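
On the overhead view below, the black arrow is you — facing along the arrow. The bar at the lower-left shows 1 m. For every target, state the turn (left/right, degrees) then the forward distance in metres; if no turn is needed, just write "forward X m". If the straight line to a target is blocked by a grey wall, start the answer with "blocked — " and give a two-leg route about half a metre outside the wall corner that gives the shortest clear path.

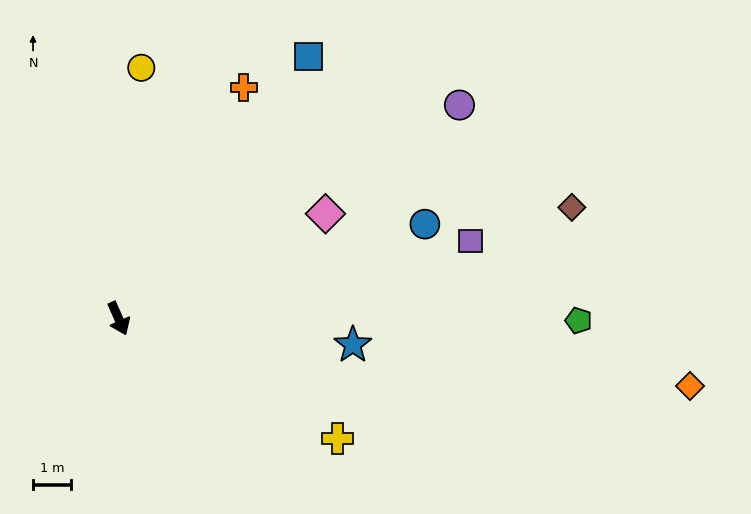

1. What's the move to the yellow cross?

turn left 37°, forward 6.6 m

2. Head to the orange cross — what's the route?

turn left 128°, forward 6.9 m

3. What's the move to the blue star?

turn left 60°, forward 6.2 m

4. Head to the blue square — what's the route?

turn left 120°, forward 8.5 m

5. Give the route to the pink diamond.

turn left 93°, forward 6.1 m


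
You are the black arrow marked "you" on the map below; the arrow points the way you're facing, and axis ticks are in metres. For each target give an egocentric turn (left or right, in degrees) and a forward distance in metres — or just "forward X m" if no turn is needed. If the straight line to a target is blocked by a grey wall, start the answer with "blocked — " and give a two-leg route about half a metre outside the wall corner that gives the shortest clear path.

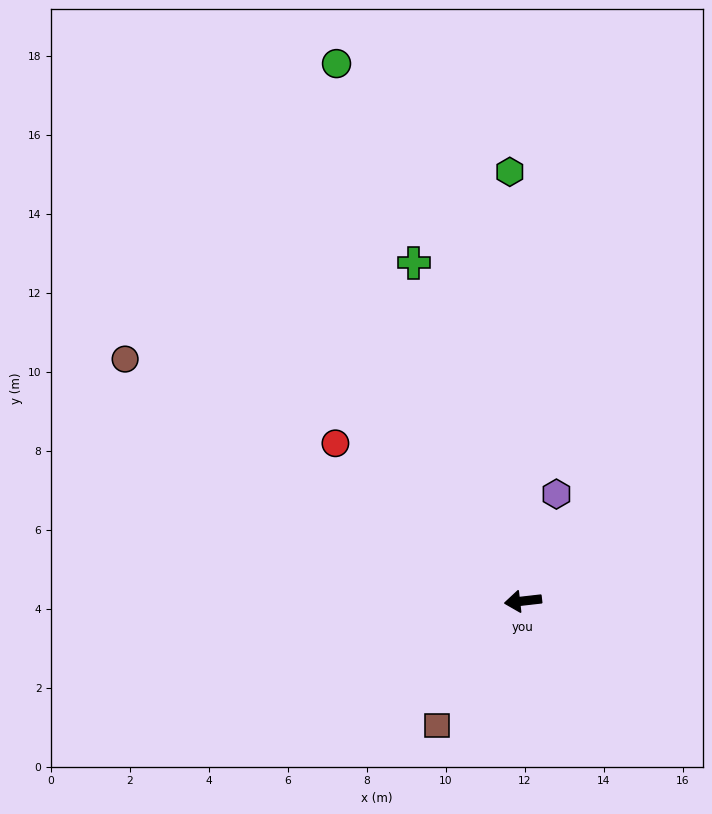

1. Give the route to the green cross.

turn right 79°, forward 9.0 m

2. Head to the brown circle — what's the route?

turn right 38°, forward 11.8 m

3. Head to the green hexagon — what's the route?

turn right 95°, forward 10.9 m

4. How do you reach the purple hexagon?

turn right 114°, forward 2.8 m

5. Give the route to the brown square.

turn left 49°, forward 3.8 m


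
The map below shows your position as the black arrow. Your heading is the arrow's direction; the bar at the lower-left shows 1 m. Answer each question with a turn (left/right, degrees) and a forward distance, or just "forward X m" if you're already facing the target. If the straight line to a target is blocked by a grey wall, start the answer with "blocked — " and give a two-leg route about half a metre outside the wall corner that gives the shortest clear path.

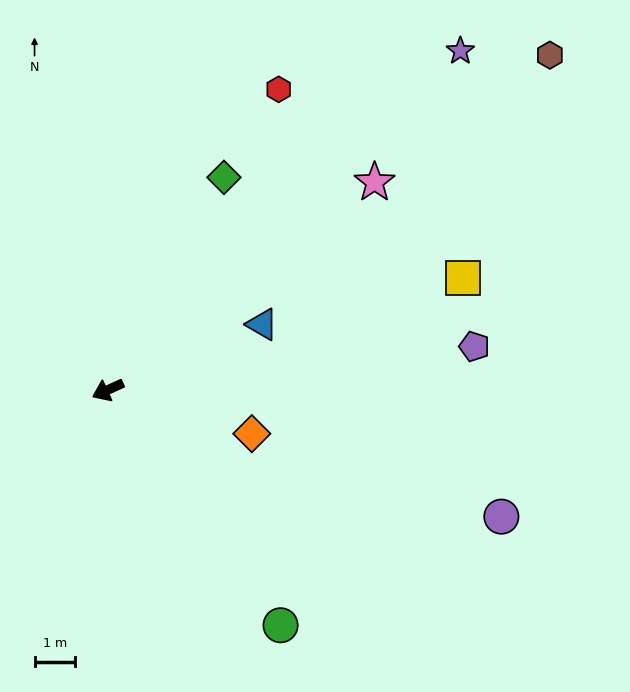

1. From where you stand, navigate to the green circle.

turn left 102°, forward 7.2 m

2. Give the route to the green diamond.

turn right 143°, forward 5.9 m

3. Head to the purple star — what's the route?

turn right 161°, forward 12.0 m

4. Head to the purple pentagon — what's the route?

turn left 162°, forward 9.0 m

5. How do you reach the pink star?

turn right 167°, forward 8.3 m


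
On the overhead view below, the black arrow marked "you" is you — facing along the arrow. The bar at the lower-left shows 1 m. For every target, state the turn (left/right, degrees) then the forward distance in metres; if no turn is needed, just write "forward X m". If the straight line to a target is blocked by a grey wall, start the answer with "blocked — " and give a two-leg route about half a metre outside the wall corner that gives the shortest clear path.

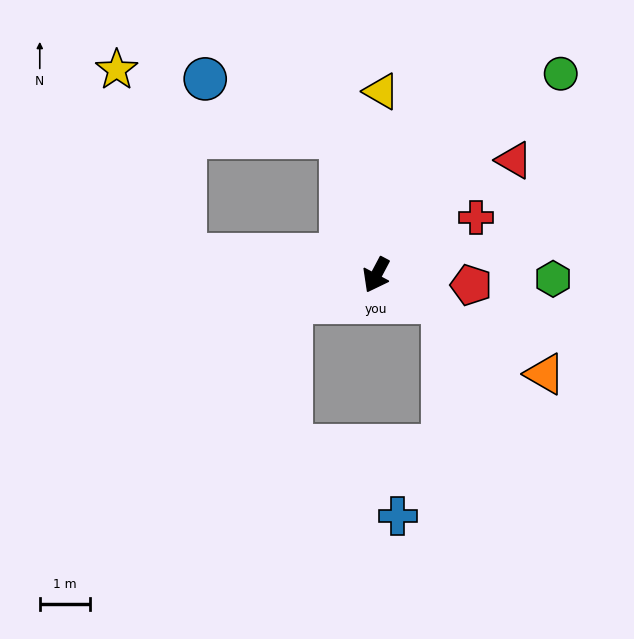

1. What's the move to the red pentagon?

turn left 112°, forward 1.9 m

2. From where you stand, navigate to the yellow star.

blocked — turn right 68°, forward 3.9 m, then turn right 64°, forward 3.9 m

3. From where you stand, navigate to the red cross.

turn left 148°, forward 2.3 m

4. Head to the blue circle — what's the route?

blocked — turn right 138°, forward 2.8 m, then turn left 53°, forward 3.0 m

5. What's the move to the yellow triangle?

turn right 154°, forward 3.7 m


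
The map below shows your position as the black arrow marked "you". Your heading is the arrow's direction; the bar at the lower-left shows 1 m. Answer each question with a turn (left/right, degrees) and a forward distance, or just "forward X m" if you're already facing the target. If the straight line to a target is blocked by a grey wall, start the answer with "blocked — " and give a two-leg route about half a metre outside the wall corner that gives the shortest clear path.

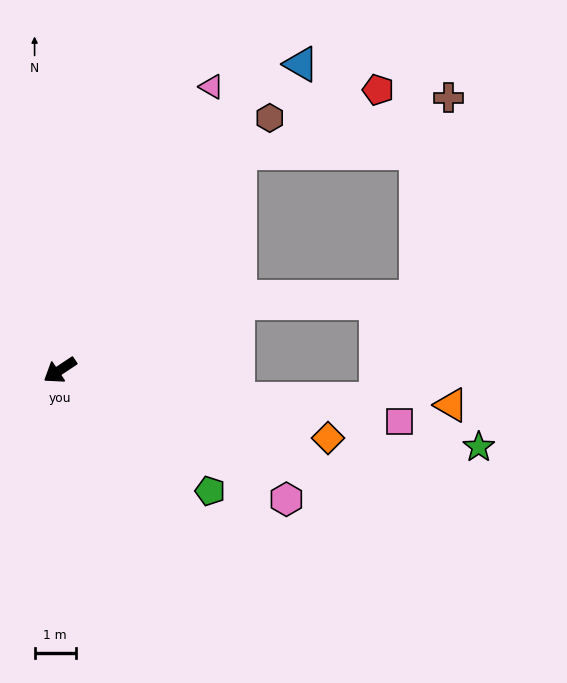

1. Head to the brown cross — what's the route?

blocked — turn right 163°, forward 6.8 m, then turn right 36°, forward 5.2 m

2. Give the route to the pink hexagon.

turn left 117°, forward 6.3 m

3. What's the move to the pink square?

turn left 138°, forward 8.3 m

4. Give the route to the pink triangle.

turn right 152°, forward 7.8 m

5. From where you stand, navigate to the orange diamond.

turn left 132°, forward 6.7 m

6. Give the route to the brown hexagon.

turn right 163°, forward 7.9 m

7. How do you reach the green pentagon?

turn left 108°, forward 4.7 m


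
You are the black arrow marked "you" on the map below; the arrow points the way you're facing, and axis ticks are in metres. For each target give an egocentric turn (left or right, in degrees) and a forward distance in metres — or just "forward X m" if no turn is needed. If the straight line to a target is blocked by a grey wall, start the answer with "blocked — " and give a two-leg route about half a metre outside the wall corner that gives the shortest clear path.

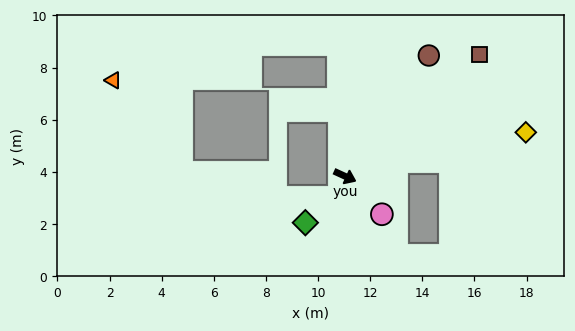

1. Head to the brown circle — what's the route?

turn left 80°, forward 5.6 m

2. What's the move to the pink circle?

turn right 21°, forward 2.0 m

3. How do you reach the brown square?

turn left 67°, forward 7.0 m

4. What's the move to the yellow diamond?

turn left 38°, forward 7.1 m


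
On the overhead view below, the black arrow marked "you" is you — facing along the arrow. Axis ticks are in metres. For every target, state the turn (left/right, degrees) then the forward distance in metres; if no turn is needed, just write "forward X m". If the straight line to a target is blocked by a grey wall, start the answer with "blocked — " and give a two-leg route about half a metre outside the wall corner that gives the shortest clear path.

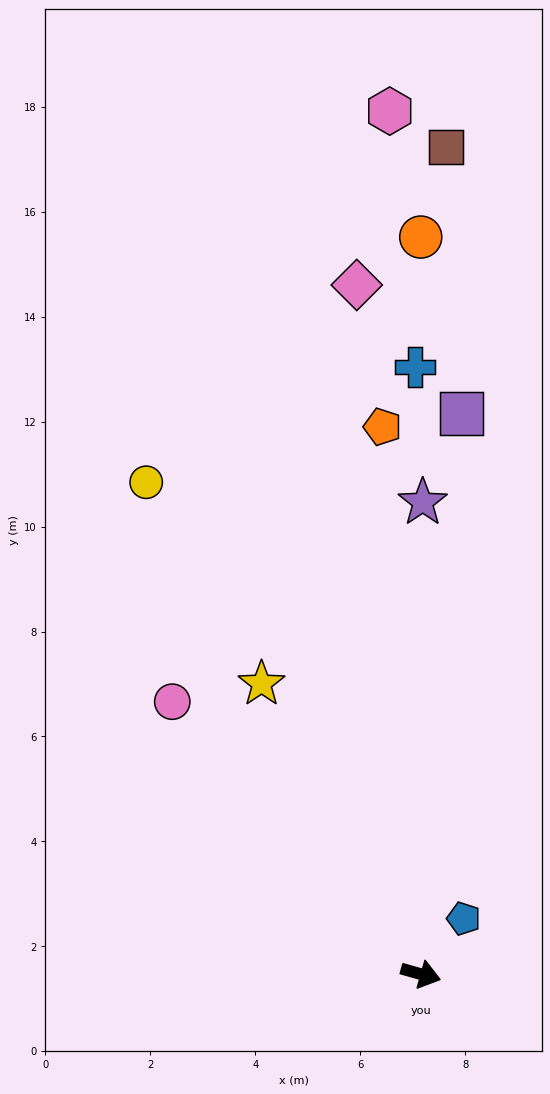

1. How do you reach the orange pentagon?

turn left 110°, forward 10.5 m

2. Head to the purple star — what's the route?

turn left 106°, forward 9.0 m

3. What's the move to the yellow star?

turn left 134°, forward 6.3 m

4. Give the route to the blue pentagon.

turn left 68°, forward 1.3 m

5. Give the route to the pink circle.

turn left 148°, forward 7.0 m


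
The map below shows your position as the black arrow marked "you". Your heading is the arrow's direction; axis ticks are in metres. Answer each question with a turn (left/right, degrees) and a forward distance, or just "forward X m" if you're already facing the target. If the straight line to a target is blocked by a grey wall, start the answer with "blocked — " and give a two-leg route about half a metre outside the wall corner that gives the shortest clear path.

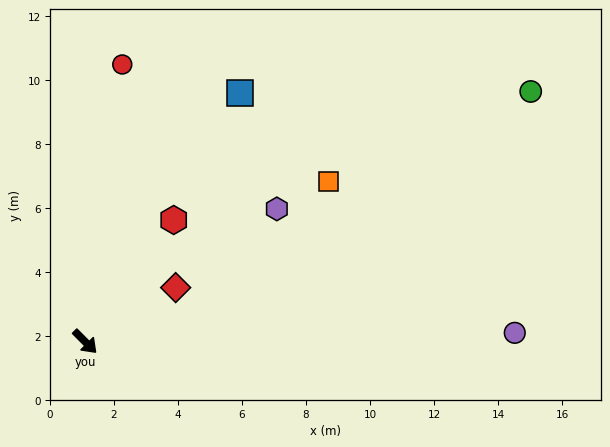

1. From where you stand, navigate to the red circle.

turn left 127°, forward 8.7 m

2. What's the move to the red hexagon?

turn left 99°, forward 4.7 m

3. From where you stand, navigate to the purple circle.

turn left 46°, forward 13.4 m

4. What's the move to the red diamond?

turn left 76°, forward 3.3 m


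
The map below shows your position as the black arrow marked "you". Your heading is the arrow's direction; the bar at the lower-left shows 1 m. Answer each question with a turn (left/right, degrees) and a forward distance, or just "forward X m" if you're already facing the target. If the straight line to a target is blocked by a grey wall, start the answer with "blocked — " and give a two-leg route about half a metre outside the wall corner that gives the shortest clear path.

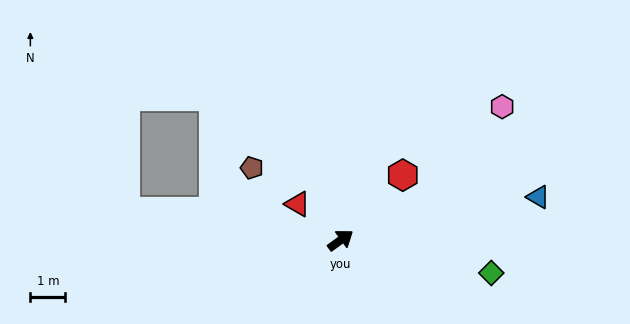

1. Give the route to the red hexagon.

turn left 10°, forward 2.6 m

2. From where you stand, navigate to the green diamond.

turn right 48°, forward 4.4 m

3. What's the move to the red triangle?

turn left 104°, forward 1.6 m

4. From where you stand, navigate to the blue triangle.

turn right 24°, forward 5.8 m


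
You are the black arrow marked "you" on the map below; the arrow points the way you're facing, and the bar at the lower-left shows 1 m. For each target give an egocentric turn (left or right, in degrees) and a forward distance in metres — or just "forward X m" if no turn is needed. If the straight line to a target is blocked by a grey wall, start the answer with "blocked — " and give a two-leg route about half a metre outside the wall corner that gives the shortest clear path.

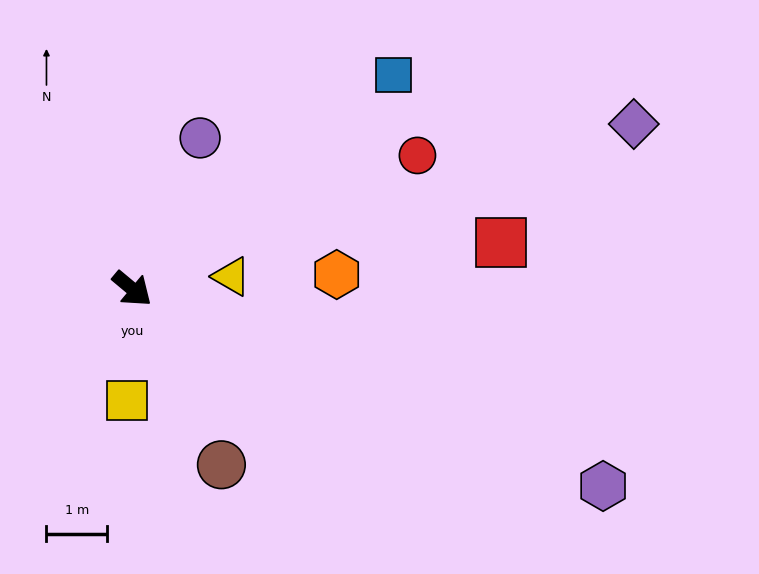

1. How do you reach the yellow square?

turn right 53°, forward 1.8 m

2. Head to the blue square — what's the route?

turn left 79°, forward 5.6 m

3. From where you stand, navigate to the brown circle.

turn right 23°, forward 3.3 m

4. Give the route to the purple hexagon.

turn left 17°, forward 8.4 m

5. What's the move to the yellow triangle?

turn left 47°, forward 1.6 m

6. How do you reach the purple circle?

turn left 106°, forward 2.7 m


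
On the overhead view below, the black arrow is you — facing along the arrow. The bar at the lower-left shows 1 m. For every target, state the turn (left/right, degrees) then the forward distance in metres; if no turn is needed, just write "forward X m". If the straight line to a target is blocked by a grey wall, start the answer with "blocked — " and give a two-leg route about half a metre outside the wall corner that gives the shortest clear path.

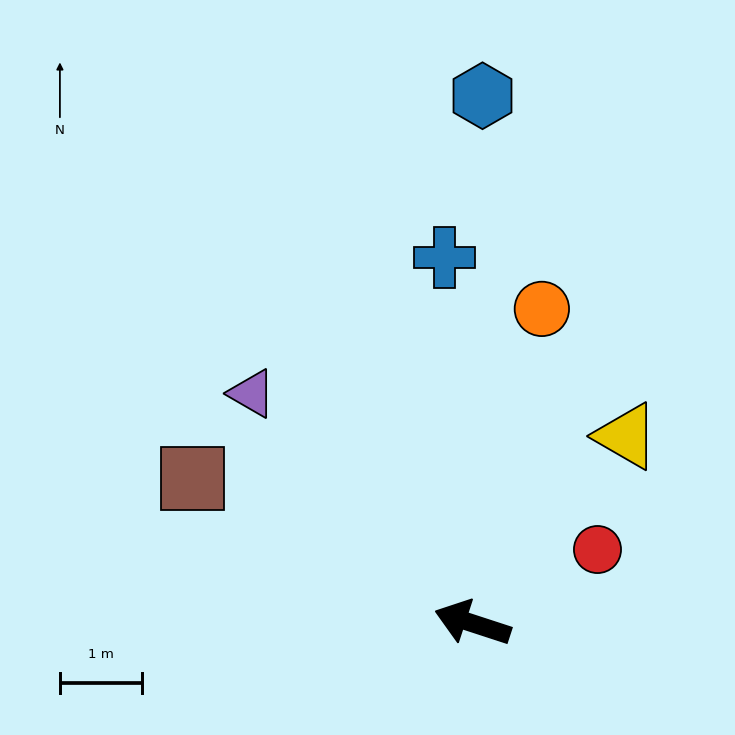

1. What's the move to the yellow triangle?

turn right 111°, forward 3.0 m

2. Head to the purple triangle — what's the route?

turn right 28°, forward 3.9 m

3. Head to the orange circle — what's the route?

turn right 84°, forward 3.9 m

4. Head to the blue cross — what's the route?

turn right 68°, forward 4.5 m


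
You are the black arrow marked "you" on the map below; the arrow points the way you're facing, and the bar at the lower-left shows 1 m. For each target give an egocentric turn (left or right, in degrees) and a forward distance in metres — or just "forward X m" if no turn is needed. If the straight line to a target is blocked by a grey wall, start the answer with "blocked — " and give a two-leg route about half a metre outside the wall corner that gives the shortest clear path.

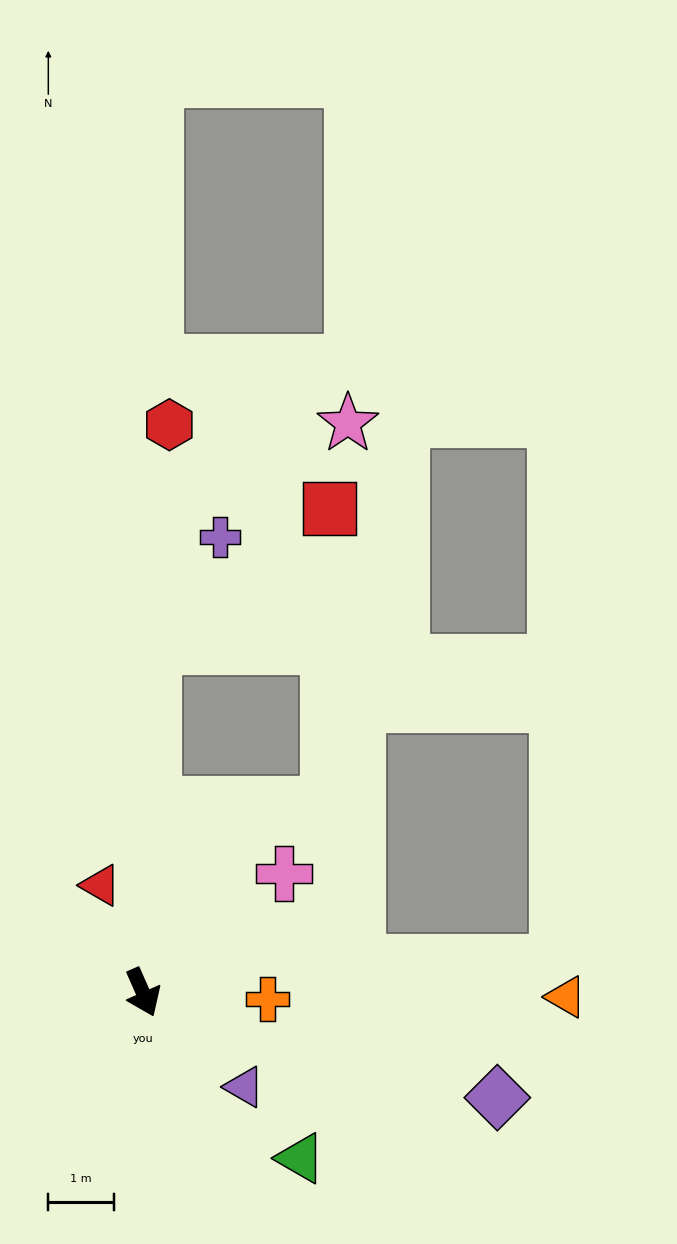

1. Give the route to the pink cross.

turn left 106°, forward 2.8 m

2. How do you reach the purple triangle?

turn left 23°, forward 2.1 m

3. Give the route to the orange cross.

turn left 63°, forward 1.9 m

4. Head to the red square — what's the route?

blocked — turn left 154°, forward 5.3 m, then turn right 50°, forward 3.4 m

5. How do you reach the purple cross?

blocked — turn left 154°, forward 5.3 m, then turn right 29°, forward 1.9 m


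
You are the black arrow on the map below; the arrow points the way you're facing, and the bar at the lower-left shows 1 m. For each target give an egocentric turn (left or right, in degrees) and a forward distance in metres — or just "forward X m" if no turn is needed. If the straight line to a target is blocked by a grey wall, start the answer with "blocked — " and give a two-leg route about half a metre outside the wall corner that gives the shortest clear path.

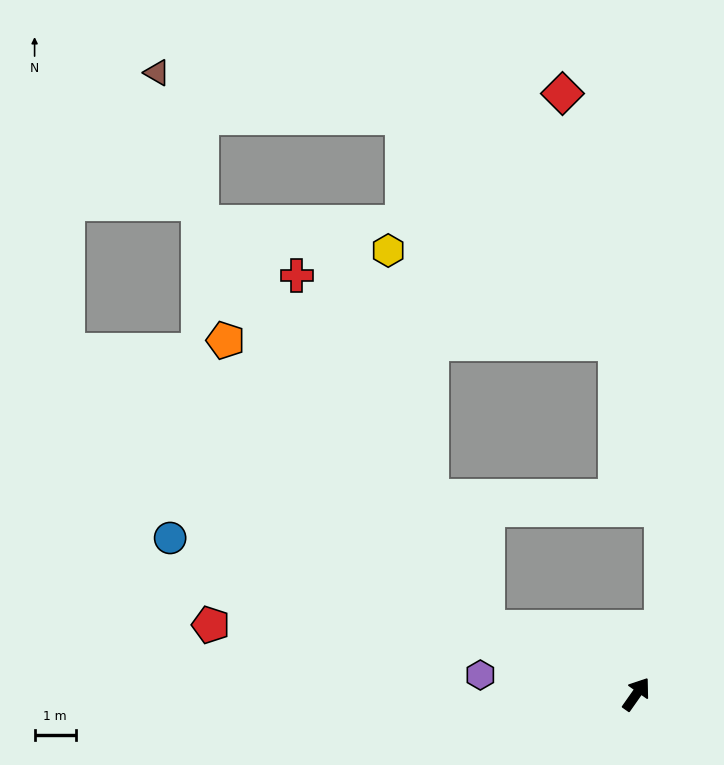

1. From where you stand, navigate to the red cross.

blocked — turn left 101°, forward 3.9 m, then turn right 37°, forward 9.7 m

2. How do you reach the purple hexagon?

turn left 118°, forward 3.8 m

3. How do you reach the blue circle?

turn left 107°, forward 11.9 m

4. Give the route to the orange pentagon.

blocked — turn left 101°, forward 3.9 m, then turn right 23°, forward 9.4 m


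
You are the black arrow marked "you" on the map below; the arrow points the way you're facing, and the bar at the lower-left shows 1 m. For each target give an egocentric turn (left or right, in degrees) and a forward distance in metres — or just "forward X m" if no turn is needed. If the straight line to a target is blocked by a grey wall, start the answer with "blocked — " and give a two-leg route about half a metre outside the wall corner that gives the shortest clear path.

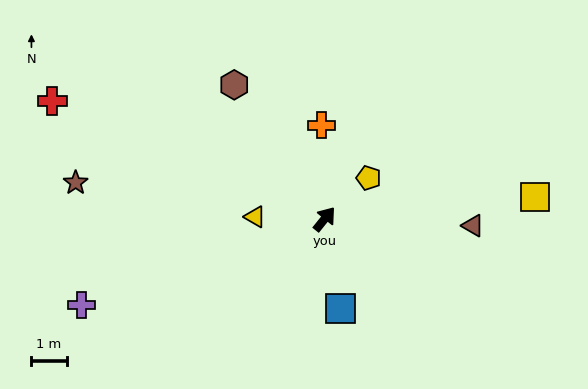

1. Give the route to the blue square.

turn right 131°, forward 2.6 m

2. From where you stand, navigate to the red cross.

turn left 105°, forward 8.5 m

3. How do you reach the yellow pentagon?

turn right 8°, forward 1.7 m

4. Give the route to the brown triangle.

turn right 54°, forward 4.2 m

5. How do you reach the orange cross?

turn left 41°, forward 2.7 m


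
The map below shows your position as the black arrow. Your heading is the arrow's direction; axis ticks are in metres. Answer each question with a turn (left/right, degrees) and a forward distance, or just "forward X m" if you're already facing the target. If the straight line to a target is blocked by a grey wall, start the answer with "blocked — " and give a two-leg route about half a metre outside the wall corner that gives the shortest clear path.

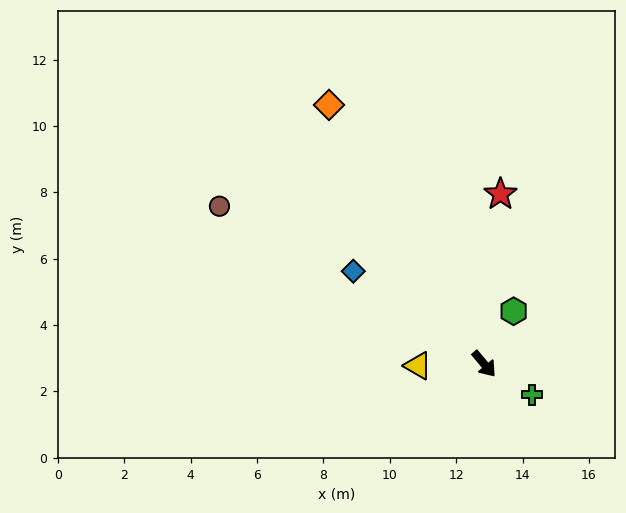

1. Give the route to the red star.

turn left 134°, forward 5.1 m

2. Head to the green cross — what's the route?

turn left 17°, forward 1.7 m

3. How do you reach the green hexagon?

turn left 111°, forward 1.8 m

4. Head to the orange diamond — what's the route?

turn left 171°, forward 9.1 m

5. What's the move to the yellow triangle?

turn right 128°, forward 2.0 m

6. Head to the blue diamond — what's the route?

turn right 165°, forward 4.8 m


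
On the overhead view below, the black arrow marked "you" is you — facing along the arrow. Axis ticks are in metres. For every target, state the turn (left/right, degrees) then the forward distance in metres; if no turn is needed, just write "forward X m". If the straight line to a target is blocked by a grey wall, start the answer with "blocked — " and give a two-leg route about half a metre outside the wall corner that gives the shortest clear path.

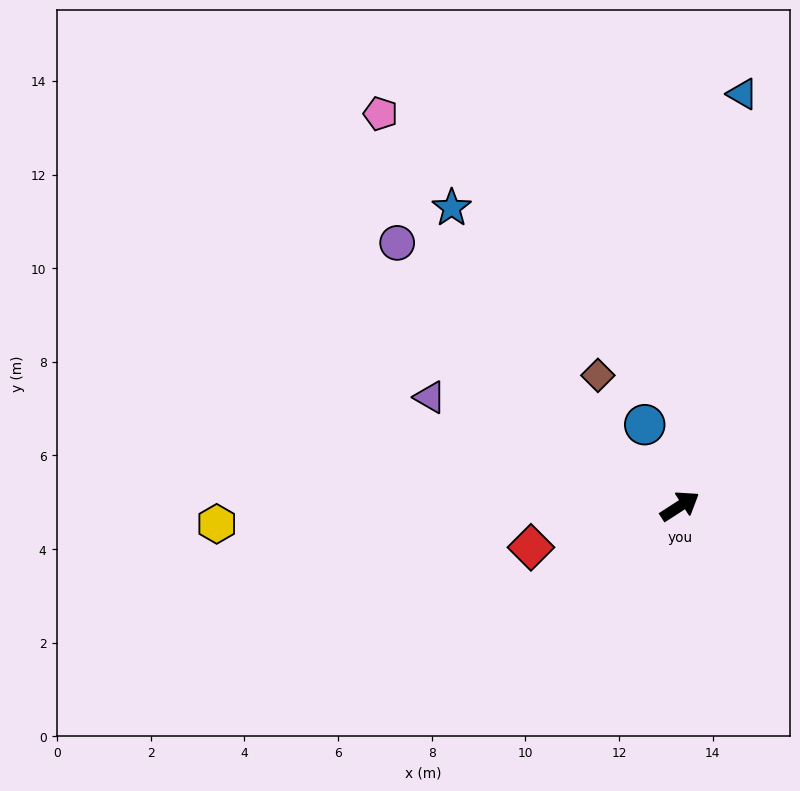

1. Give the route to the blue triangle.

turn left 49°, forward 8.9 m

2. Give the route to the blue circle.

turn left 80°, forward 1.9 m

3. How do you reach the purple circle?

turn left 104°, forward 8.3 m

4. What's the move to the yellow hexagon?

turn left 149°, forward 9.9 m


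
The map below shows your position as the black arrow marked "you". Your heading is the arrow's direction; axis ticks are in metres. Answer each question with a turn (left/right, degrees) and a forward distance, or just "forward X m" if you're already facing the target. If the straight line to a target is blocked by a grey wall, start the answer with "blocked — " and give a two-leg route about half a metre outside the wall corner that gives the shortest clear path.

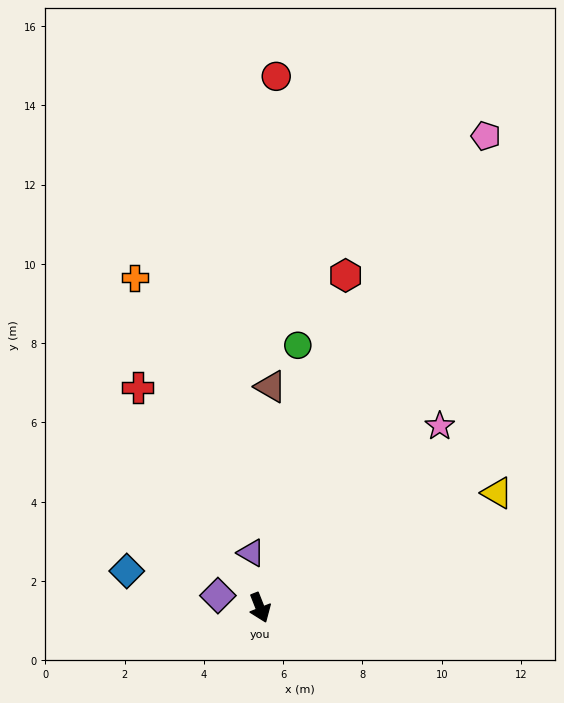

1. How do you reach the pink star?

turn left 114°, forward 6.4 m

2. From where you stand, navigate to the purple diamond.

turn right 128°, forward 1.1 m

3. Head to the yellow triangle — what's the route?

turn left 94°, forward 6.6 m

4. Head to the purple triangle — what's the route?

turn left 168°, forward 1.4 m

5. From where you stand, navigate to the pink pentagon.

turn left 133°, forward 13.2 m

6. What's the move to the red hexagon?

turn left 144°, forward 8.7 m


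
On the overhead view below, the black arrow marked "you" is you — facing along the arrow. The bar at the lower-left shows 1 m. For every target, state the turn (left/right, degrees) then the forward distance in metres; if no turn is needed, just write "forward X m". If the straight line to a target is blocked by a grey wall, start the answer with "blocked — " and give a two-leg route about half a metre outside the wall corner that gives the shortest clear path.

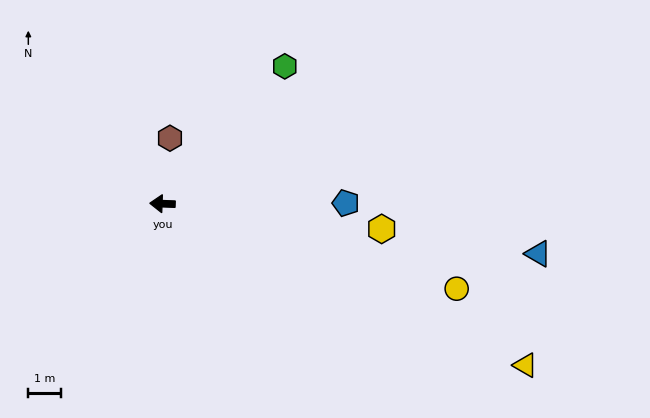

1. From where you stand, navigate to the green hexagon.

turn right 130°, forward 5.7 m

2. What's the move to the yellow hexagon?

turn left 176°, forward 6.8 m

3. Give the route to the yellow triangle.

turn left 158°, forward 12.3 m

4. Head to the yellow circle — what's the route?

turn left 166°, forward 9.5 m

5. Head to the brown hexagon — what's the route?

turn right 94°, forward 2.0 m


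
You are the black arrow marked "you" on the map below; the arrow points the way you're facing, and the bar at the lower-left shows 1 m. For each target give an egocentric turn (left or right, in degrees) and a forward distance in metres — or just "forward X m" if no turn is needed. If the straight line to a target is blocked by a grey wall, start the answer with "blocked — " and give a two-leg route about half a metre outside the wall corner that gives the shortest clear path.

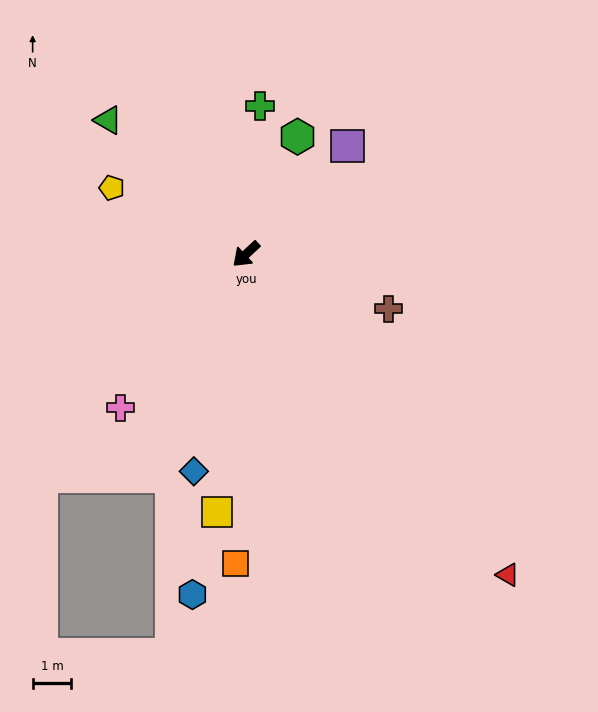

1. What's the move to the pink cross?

turn left 8°, forward 5.1 m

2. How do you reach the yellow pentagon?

turn right 69°, forward 3.9 m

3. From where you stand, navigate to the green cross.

turn right 138°, forward 3.8 m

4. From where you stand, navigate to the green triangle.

turn right 87°, forward 5.0 m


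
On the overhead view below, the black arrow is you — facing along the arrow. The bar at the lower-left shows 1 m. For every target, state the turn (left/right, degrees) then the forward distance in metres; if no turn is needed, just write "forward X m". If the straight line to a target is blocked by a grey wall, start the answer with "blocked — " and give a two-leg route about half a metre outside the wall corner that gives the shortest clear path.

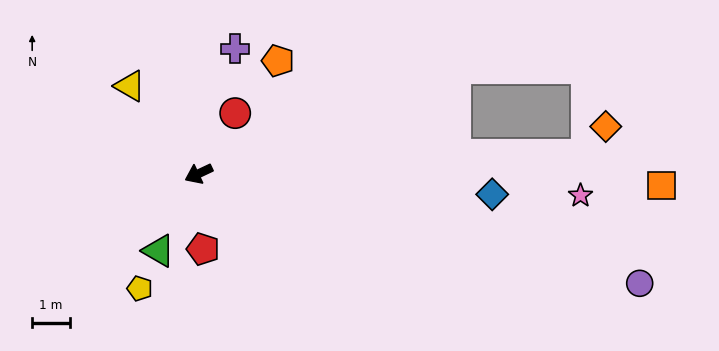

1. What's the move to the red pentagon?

turn left 68°, forward 2.0 m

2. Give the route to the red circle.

turn right 146°, forward 1.9 m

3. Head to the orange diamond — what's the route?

blocked — turn left 158°, forward 10.4 m, then turn left 54°, forward 0.9 m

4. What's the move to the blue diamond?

turn left 151°, forward 7.9 m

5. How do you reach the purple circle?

turn left 141°, forward 12.1 m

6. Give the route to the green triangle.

turn left 37°, forward 2.3 m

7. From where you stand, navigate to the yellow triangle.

turn right 77°, forward 3.0 m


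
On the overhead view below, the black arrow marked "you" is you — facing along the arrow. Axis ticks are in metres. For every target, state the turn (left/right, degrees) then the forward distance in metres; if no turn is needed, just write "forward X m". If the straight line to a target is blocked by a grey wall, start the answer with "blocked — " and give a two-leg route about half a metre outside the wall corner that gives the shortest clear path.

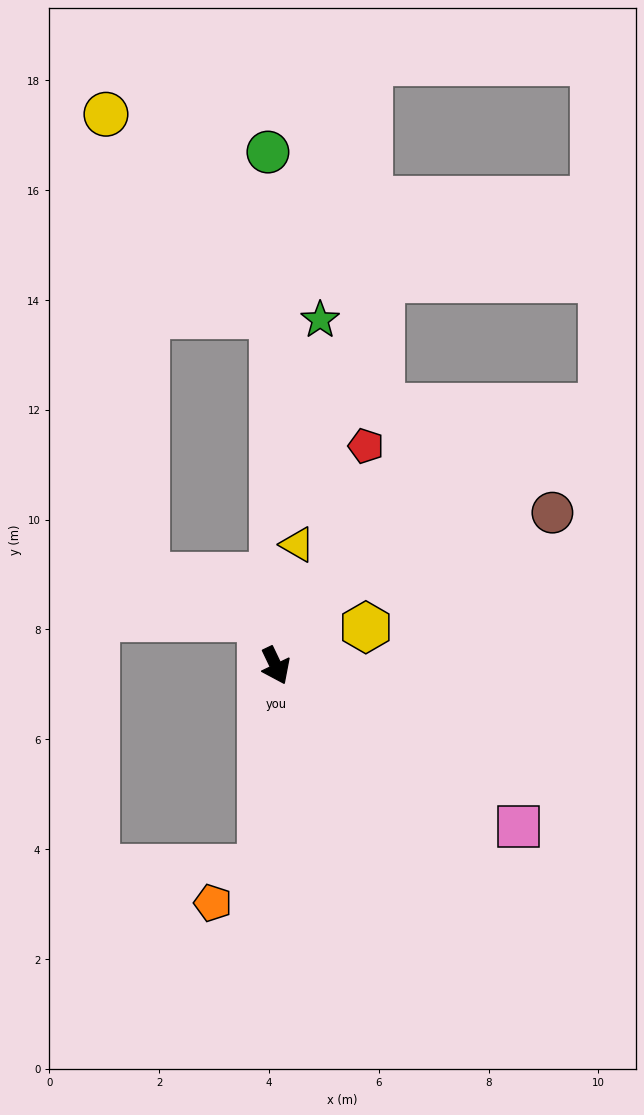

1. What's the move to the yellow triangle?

turn left 144°, forward 2.2 m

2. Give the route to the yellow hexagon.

turn left 88°, forward 1.8 m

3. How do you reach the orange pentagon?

blocked — turn right 30°, forward 3.7 m, then turn right 50°, forward 1.1 m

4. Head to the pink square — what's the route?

turn left 31°, forward 5.3 m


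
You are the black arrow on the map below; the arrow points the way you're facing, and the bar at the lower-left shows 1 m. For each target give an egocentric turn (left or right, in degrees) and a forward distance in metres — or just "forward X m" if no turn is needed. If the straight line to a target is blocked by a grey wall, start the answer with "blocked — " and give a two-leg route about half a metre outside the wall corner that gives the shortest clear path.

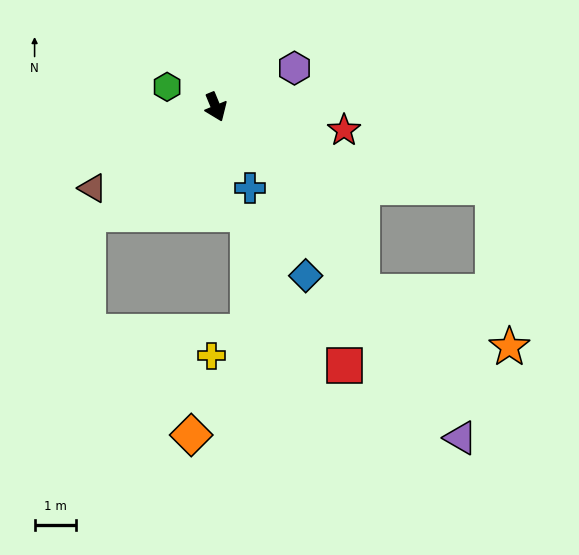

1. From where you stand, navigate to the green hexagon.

turn right 135°, forward 1.3 m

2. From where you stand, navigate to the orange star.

blocked — turn left 16°, forward 5.7 m, then turn left 31°, forward 3.7 m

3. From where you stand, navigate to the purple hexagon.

turn left 94°, forward 2.1 m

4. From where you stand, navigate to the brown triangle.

turn right 79°, forward 3.5 m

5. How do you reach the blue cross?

forward 2.1 m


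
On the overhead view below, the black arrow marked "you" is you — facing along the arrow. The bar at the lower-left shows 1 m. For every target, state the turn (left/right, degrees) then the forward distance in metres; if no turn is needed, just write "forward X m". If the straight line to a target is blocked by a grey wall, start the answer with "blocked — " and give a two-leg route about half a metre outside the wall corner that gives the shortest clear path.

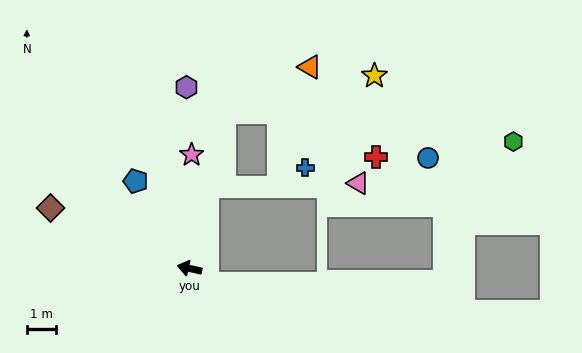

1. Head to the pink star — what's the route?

turn right 78°, forward 4.0 m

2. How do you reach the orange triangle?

blocked — turn right 90°, forward 5.6 m, then turn right 50°, forward 3.4 m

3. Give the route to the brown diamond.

turn right 11°, forward 5.3 m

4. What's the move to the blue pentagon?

turn right 46°, forward 3.6 m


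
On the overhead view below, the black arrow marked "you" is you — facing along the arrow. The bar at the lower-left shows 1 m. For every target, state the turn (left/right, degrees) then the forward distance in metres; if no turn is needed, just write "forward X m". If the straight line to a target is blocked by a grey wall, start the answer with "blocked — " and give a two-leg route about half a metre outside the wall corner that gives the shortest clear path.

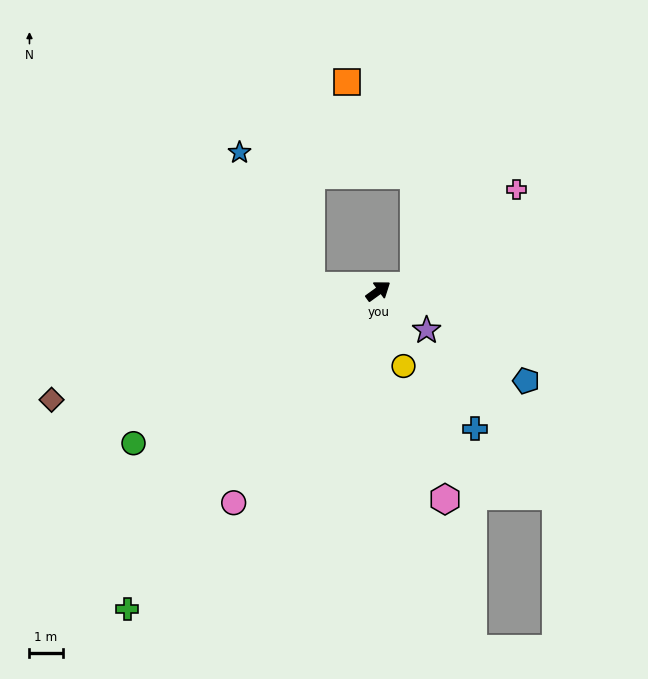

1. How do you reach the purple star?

turn right 75°, forward 1.9 m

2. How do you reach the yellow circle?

turn right 107°, forward 2.4 m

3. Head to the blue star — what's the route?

blocked — turn left 140°, forward 2.0 m, then turn right 58°, forward 4.6 m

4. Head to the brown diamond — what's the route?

turn left 163°, forward 10.4 m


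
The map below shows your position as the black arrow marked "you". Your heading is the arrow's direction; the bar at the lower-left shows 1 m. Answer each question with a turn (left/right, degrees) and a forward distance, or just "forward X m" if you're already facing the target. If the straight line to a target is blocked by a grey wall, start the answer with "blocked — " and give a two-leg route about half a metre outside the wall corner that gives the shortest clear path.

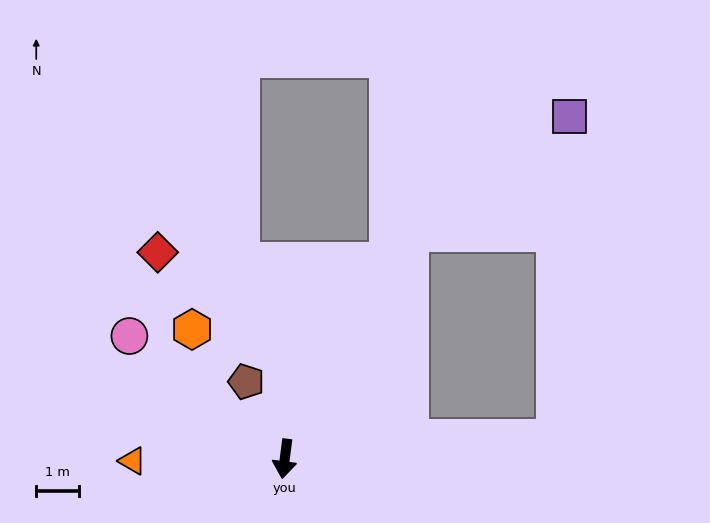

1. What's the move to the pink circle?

turn right 121°, forward 4.6 m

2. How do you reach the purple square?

blocked — turn left 158°, forward 6.0 m, then turn right 24°, forward 4.6 m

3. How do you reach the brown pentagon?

turn right 146°, forward 2.0 m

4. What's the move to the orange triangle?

turn right 82°, forward 3.5 m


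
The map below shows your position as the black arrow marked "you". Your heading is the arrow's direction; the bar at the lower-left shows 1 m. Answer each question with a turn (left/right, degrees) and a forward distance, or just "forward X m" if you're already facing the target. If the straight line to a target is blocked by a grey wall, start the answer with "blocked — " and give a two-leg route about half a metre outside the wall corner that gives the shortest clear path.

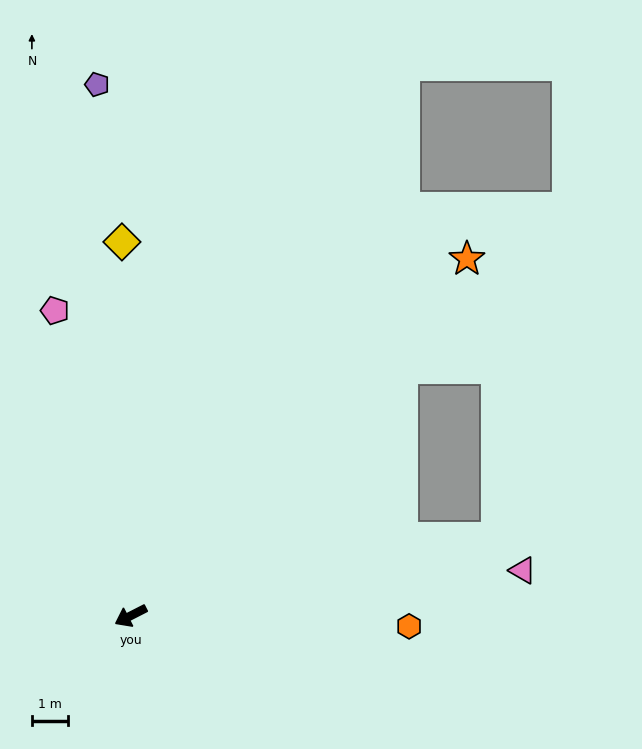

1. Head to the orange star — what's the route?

turn right 160°, forward 13.4 m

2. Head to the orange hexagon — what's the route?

turn left 151°, forward 7.6 m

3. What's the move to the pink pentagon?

turn right 103°, forward 8.6 m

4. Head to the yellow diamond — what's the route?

turn right 116°, forward 10.2 m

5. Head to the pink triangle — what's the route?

turn left 160°, forward 10.8 m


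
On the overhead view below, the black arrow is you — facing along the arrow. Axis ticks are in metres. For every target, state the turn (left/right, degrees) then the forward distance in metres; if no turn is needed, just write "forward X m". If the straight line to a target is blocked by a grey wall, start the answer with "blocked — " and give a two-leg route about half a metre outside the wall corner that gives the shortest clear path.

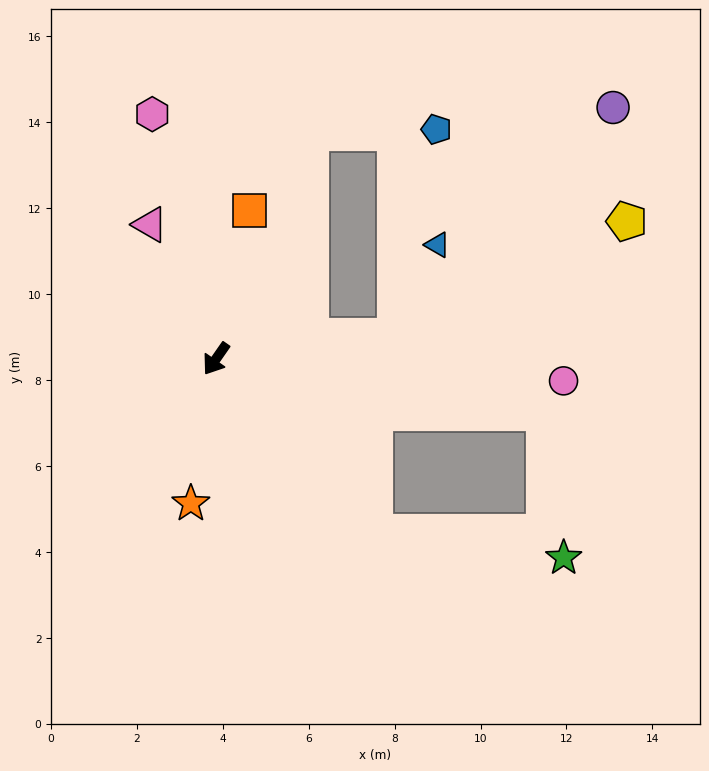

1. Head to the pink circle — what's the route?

turn left 121°, forward 8.1 m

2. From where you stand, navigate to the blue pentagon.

blocked — turn left 132°, forward 4.2 m, then turn left 72°, forward 4.9 m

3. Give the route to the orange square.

turn right 158°, forward 3.5 m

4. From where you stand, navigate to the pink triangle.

turn right 119°, forward 3.5 m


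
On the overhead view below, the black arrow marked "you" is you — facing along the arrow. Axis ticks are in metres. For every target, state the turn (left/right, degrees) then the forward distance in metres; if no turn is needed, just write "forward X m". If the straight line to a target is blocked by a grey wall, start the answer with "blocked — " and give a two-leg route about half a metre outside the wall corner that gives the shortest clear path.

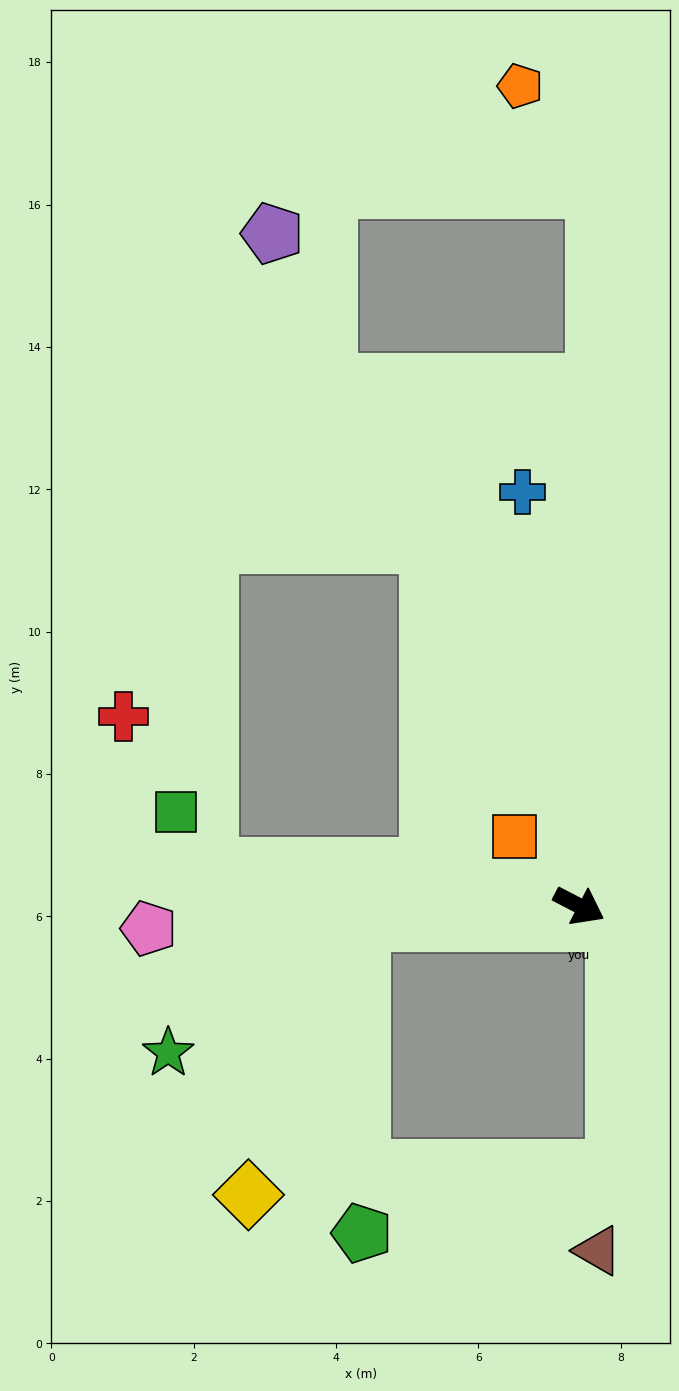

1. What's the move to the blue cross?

turn left 125°, forward 5.9 m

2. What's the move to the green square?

blocked — turn right 158°, forward 5.2 m, then turn right 55°, forward 0.9 m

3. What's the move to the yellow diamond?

blocked — turn right 148°, forward 3.1 m, then turn left 63°, forward 4.1 m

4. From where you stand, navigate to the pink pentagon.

turn right 150°, forward 6.1 m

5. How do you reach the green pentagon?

blocked — turn right 148°, forward 3.1 m, then turn left 86°, forward 4.4 m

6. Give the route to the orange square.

turn left 160°, forward 1.3 m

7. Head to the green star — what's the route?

blocked — turn right 148°, forward 3.1 m, then turn left 30°, forward 3.3 m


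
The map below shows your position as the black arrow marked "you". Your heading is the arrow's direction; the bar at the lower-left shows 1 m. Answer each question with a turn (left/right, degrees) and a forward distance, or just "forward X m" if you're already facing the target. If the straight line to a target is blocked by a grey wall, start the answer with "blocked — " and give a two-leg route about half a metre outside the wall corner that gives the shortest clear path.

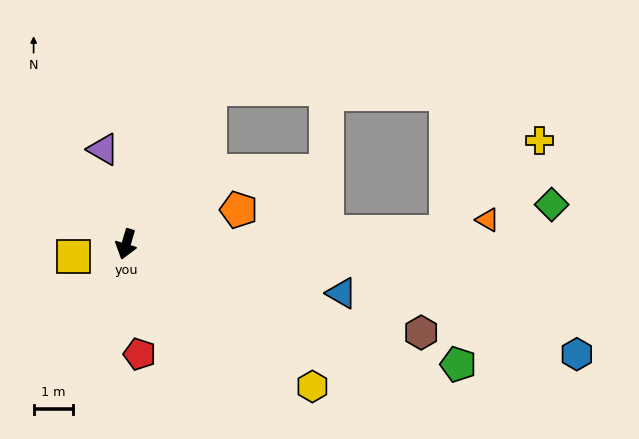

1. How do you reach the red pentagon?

turn left 24°, forward 2.8 m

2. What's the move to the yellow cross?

blocked — turn left 109°, forward 8.2 m, then turn left 42°, forward 3.4 m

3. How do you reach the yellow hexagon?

turn left 69°, forward 6.0 m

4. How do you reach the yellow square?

turn right 60°, forward 1.4 m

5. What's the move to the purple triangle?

turn right 150°, forward 2.5 m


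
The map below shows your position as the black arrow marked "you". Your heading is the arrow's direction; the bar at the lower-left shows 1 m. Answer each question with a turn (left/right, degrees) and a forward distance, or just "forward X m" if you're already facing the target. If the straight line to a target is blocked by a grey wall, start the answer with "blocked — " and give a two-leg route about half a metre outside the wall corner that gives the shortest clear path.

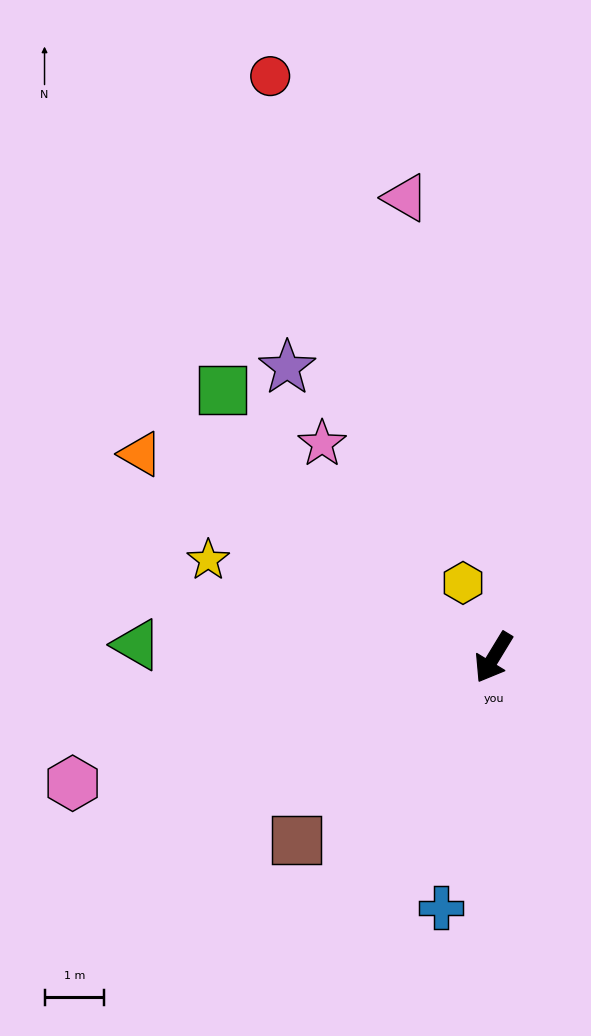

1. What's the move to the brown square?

turn right 16°, forward 4.5 m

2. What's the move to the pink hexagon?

turn right 42°, forward 7.4 m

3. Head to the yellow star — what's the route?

turn right 78°, forward 5.1 m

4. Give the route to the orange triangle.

turn right 89°, forward 6.9 m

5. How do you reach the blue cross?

turn left 19°, forward 4.3 m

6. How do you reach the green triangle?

turn right 61°, forward 6.0 m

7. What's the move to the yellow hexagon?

turn right 126°, forward 1.4 m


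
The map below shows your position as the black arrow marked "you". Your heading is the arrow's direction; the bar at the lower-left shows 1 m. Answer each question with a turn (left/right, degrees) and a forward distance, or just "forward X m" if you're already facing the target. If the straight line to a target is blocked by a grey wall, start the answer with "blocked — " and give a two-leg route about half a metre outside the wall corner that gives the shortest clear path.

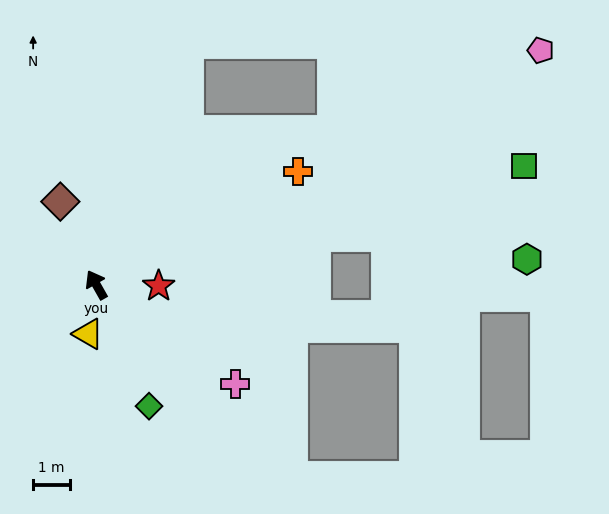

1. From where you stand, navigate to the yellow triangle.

turn left 141°, forward 1.3 m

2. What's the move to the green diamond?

turn left 174°, forward 3.6 m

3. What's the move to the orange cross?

turn right 90°, forward 6.2 m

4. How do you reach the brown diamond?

turn right 6°, forward 2.4 m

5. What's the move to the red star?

turn right 121°, forward 1.7 m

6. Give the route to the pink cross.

turn right 155°, forward 4.6 m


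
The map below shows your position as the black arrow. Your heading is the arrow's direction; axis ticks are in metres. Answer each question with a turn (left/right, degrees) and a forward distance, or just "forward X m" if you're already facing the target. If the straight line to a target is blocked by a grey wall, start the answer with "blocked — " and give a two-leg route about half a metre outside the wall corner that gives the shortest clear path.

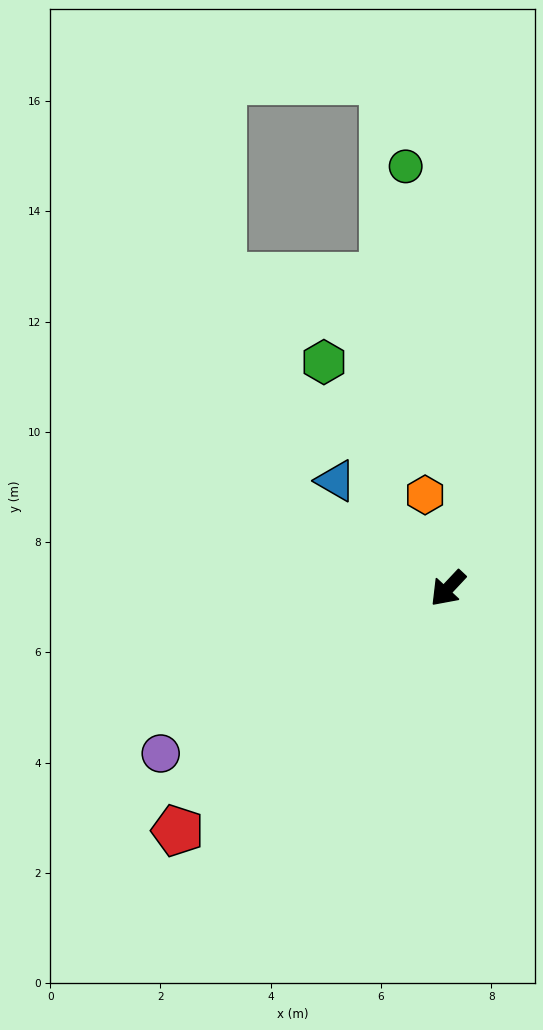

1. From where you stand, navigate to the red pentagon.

turn right 5°, forward 6.6 m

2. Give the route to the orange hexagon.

turn right 123°, forward 1.7 m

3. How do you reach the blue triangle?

turn right 91°, forward 2.8 m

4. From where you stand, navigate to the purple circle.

turn right 17°, forward 6.0 m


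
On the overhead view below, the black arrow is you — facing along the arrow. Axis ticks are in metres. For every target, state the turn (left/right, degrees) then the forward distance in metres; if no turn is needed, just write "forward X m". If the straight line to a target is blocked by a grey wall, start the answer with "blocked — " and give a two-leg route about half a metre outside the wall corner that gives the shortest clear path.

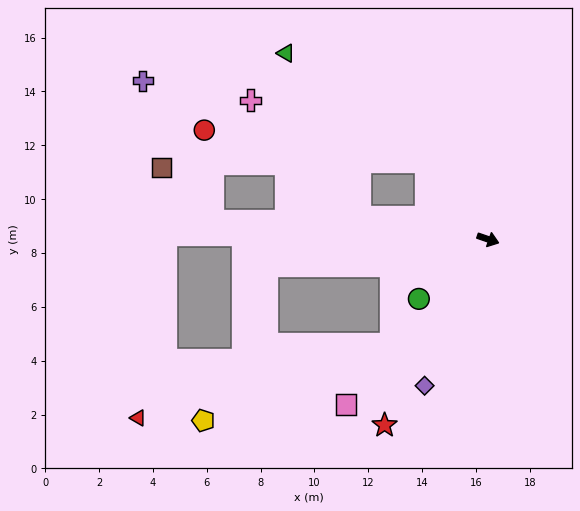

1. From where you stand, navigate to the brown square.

blocked — turn right 165°, forward 10.2 m, then turn right 43°, forward 2.8 m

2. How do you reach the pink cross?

blocked — turn left 147°, forward 3.7 m, then turn left 33°, forward 6.9 m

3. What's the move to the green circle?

turn right 120°, forward 3.4 m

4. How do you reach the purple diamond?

turn right 94°, forward 5.9 m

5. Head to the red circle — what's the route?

blocked — turn left 147°, forward 3.7 m, then turn left 44°, forward 8.3 m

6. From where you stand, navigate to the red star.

turn right 100°, forward 7.9 m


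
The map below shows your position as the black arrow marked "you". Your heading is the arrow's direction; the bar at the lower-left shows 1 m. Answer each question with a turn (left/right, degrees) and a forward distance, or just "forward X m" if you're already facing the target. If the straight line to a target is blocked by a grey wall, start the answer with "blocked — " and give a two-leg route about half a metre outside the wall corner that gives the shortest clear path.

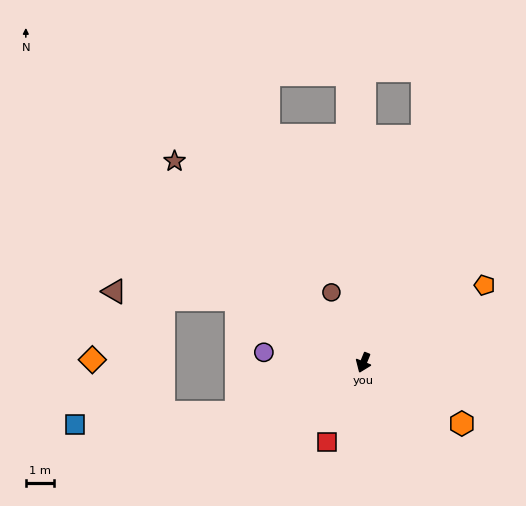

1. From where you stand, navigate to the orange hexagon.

turn left 80°, forward 4.2 m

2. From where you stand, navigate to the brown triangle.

blocked — turn right 94°, forward 5.1 m, then turn left 23°, forward 4.4 m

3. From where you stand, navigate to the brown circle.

turn right 133°, forward 2.8 m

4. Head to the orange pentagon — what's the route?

turn left 145°, forward 5.2 m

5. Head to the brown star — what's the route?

turn right 115°, forward 10.0 m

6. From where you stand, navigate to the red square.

turn right 3°, forward 3.2 m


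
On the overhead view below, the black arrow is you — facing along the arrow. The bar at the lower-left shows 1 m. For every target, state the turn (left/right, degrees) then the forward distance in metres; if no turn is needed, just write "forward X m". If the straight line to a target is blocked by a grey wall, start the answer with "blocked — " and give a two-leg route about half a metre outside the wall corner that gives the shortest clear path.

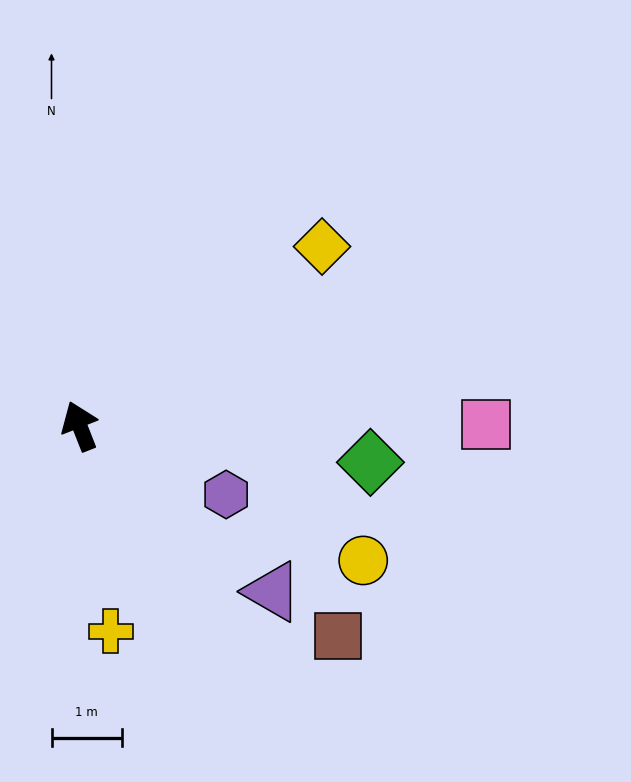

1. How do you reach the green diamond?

turn right 119°, forward 4.2 m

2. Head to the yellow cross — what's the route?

turn left 167°, forward 3.0 m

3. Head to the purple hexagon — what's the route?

turn right 137°, forward 2.3 m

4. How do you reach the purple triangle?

turn right 152°, forward 3.6 m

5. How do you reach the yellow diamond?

turn right 75°, forward 4.3 m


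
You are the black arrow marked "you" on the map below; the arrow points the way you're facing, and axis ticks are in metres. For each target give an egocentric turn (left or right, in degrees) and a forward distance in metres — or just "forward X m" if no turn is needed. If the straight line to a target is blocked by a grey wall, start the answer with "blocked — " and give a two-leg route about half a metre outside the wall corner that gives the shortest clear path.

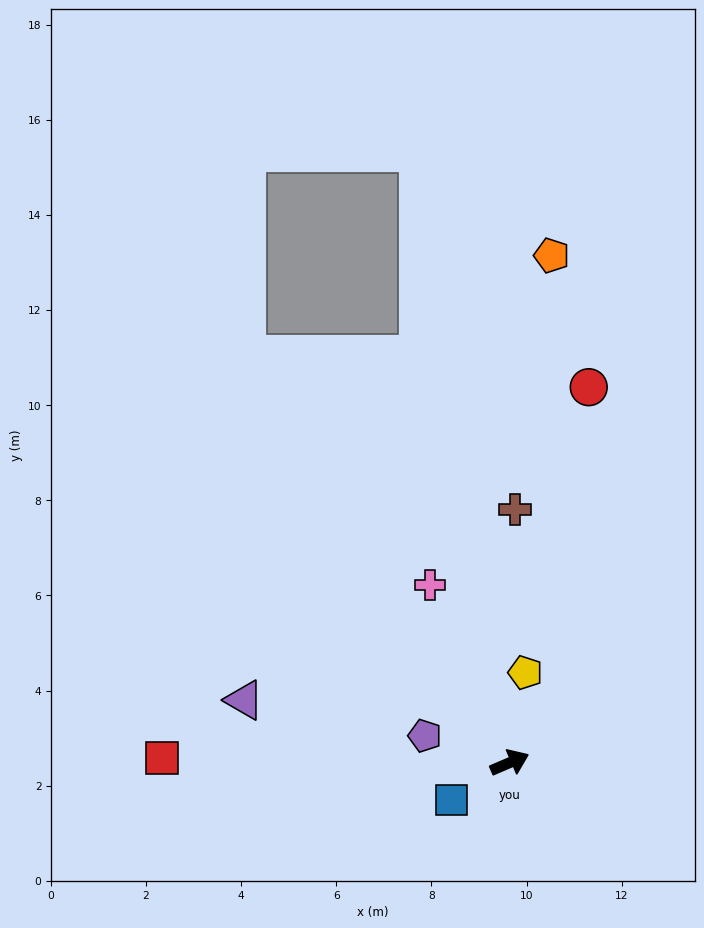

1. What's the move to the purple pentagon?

turn left 139°, forward 1.9 m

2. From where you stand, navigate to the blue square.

turn right 171°, forward 1.5 m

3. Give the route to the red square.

turn left 156°, forward 7.3 m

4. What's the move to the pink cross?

turn left 91°, forward 4.1 m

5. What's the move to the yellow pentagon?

turn left 57°, forward 1.9 m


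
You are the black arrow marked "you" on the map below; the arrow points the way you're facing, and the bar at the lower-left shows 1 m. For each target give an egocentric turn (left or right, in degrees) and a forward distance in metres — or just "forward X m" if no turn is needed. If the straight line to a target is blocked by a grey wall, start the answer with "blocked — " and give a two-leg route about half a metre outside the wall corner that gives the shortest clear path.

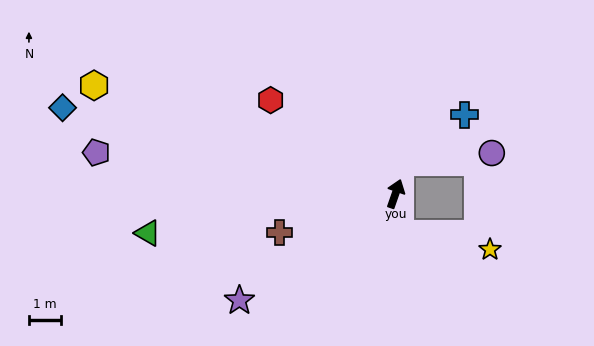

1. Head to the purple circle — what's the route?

blocked — turn left 10°, forward 1.0 m, then turn right 75°, forward 2.9 m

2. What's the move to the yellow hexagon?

turn left 89°, forward 10.1 m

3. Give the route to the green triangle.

turn left 118°, forward 7.9 m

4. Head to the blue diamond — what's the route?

turn left 95°, forward 10.8 m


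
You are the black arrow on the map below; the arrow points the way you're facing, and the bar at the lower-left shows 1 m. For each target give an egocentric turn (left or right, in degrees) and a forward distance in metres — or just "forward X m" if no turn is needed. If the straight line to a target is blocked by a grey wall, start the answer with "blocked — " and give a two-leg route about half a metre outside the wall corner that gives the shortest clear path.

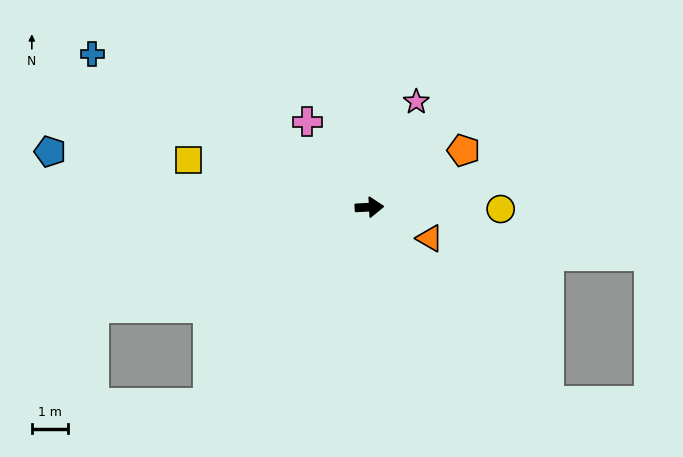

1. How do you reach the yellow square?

turn left 162°, forward 5.1 m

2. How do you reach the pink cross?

turn left 123°, forward 2.9 m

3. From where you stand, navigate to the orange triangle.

turn right 30°, forward 1.9 m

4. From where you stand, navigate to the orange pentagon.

turn left 28°, forward 3.0 m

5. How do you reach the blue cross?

turn left 148°, forward 8.6 m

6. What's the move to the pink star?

turn left 63°, forward 3.2 m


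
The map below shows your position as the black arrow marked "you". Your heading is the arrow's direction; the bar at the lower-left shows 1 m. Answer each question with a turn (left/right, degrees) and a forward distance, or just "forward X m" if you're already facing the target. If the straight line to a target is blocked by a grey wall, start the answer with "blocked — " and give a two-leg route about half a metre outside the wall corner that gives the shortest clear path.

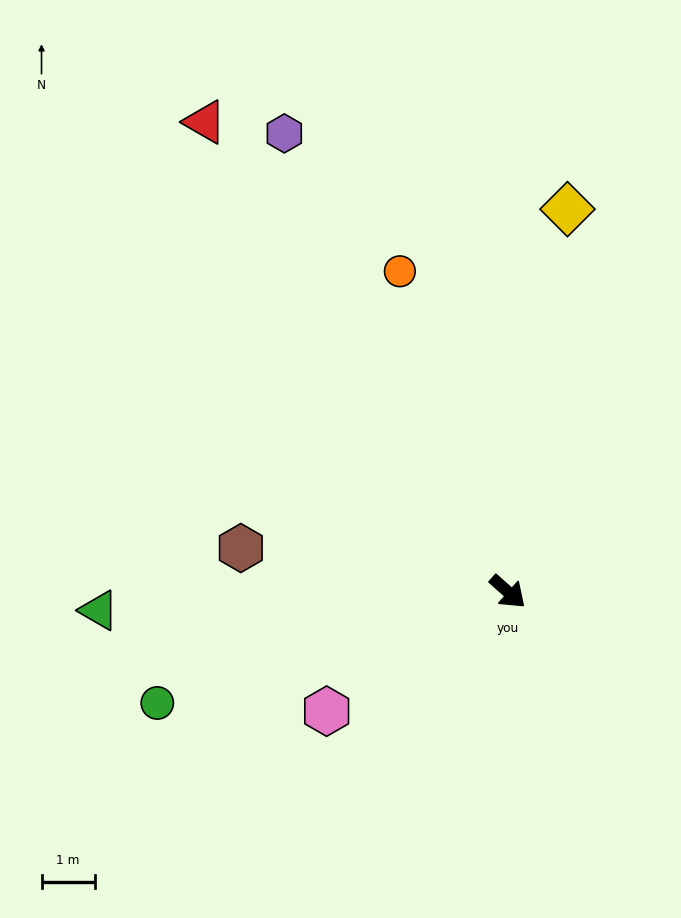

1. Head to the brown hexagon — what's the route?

turn right 148°, forward 5.1 m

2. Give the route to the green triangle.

turn right 136°, forward 7.7 m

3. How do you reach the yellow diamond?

turn left 123°, forward 7.3 m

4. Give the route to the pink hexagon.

turn right 105°, forward 4.1 m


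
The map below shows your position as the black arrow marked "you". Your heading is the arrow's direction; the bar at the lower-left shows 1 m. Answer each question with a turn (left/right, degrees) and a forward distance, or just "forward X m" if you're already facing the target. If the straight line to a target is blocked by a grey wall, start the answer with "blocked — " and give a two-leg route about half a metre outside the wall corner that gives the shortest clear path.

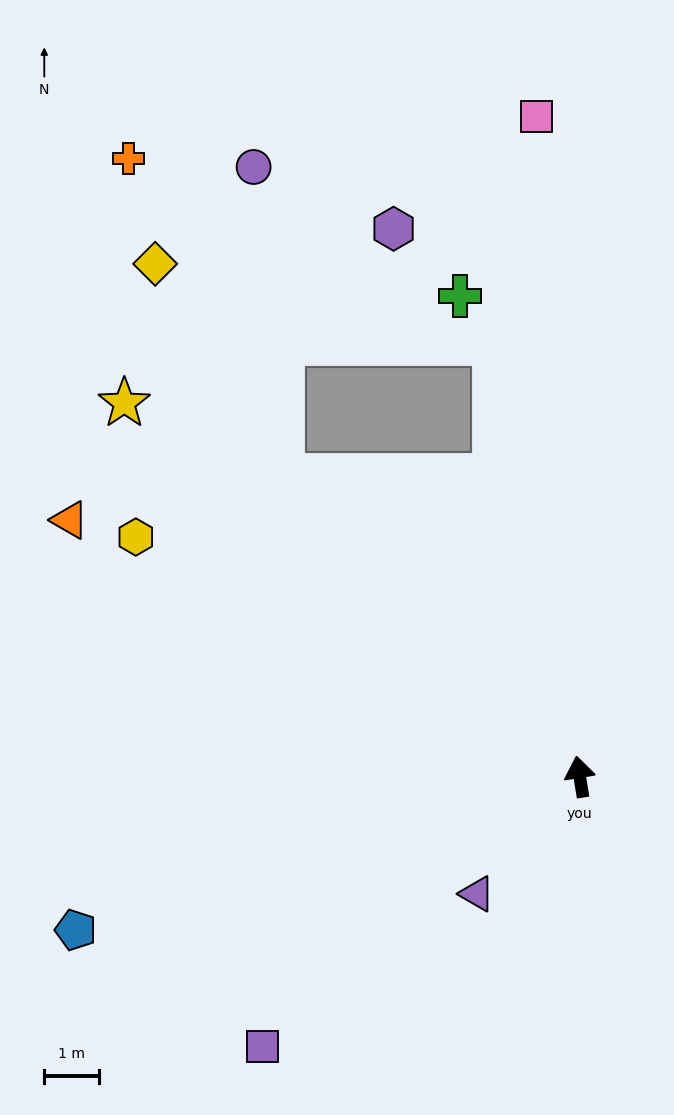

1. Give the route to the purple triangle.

turn left 130°, forward 2.8 m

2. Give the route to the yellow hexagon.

turn left 53°, forward 9.1 m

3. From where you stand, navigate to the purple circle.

blocked — turn left 36°, forward 7.7 m, then turn right 40°, forward 5.6 m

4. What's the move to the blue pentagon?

turn left 98°, forward 9.6 m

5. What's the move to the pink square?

turn right 5°, forward 12.0 m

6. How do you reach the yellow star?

turn left 42°, forward 10.7 m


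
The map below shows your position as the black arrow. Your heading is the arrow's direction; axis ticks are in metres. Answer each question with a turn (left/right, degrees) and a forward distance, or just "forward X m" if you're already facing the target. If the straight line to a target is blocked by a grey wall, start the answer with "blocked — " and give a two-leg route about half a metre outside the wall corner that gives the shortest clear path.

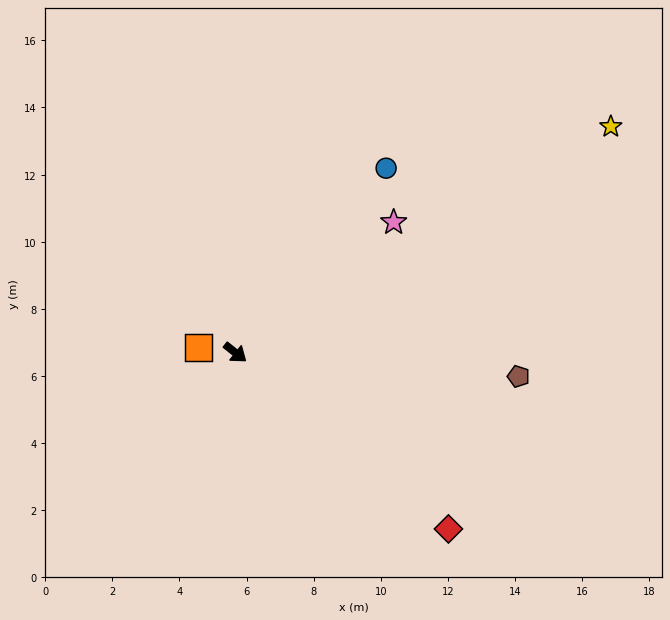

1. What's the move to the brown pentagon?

turn left 34°, forward 8.5 m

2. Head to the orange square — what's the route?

turn right 150°, forward 1.1 m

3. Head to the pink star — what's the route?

turn left 78°, forward 6.1 m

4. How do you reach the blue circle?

turn left 89°, forward 7.1 m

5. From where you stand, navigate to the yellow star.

turn left 70°, forward 13.1 m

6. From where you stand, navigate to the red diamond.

forward 8.2 m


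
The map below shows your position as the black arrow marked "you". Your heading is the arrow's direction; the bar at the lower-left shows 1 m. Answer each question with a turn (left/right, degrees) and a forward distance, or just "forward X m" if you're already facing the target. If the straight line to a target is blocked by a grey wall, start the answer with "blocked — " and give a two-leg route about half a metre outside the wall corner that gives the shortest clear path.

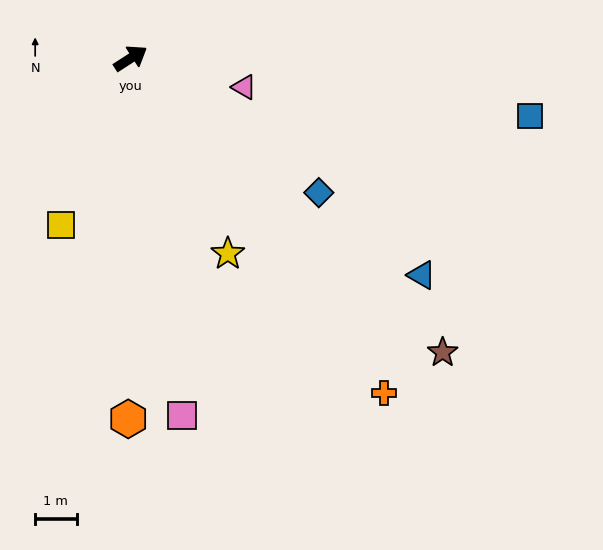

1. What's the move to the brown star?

turn right 76°, forward 10.4 m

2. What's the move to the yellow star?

turn right 96°, forward 5.3 m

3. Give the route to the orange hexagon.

turn right 123°, forward 8.7 m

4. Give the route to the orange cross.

turn right 86°, forward 10.1 m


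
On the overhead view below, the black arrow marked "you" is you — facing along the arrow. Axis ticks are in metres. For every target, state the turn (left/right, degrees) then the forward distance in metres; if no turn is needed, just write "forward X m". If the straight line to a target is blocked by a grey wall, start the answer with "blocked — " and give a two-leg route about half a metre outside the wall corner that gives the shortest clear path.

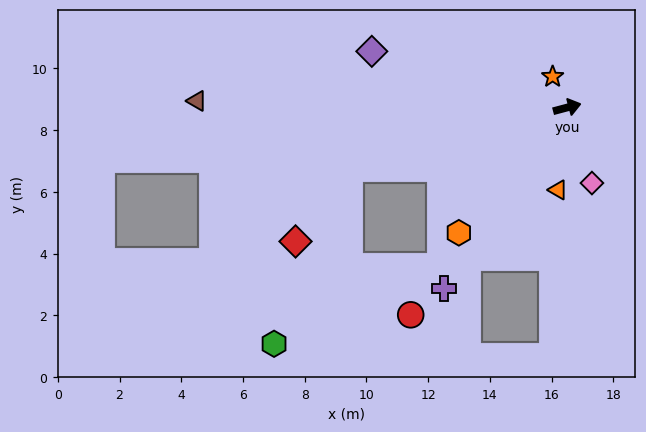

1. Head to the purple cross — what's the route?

turn right 139°, forward 7.1 m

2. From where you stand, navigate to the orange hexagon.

turn right 146°, forward 5.4 m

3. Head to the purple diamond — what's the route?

turn left 149°, forward 6.6 m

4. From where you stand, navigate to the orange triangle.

turn right 111°, forward 2.7 m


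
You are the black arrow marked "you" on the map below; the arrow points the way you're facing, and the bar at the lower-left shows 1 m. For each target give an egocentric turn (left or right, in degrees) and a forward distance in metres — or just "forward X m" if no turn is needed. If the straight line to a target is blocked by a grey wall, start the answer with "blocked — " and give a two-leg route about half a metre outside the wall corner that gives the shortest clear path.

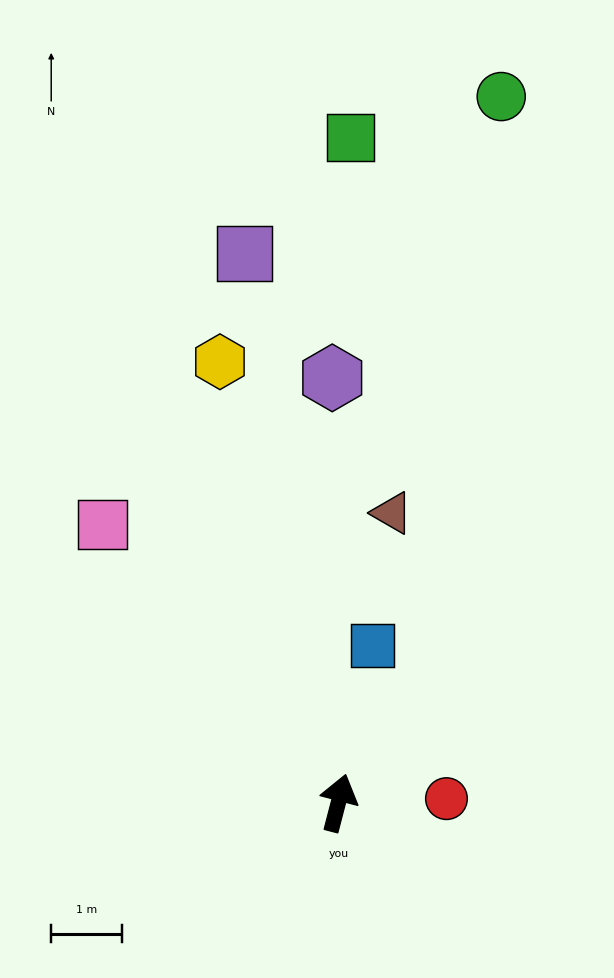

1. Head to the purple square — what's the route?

turn left 24°, forward 7.9 m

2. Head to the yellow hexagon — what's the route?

turn left 30°, forward 6.5 m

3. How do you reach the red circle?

turn right 73°, forward 1.5 m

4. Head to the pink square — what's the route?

turn left 55°, forward 5.2 m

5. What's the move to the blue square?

turn left 2°, forward 2.3 m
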